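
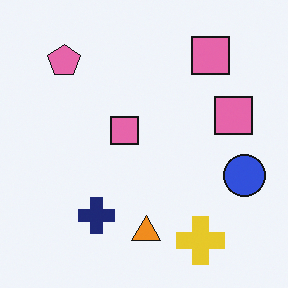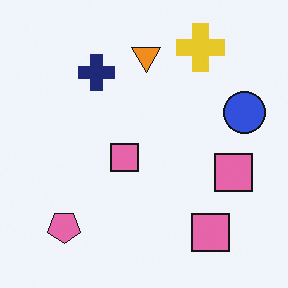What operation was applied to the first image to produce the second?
This is the original image flipped vertically (top ↔ bottom).

The yellow cross is in the bottom-right of the first image and the top-right of the second — shapes on opposite sides of the horizontal midline have swapped in a mirror flip.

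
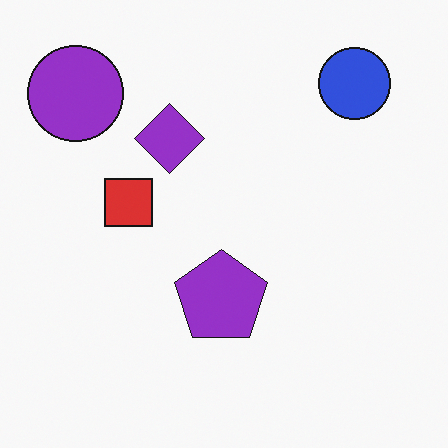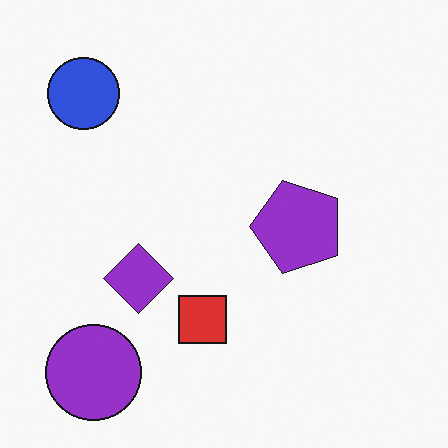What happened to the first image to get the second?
The second image is the first rotated 90° counter-clockwise.

The purple circle sits in the top-left of the first image and the bottom-left of the second — consistent with a whole-image 90° counter-clockwise rotation.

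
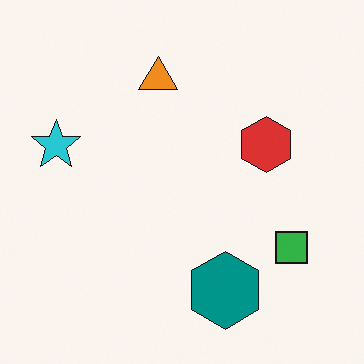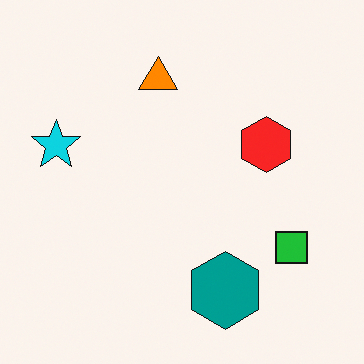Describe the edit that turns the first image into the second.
It was slightly oversaturated.

All colors are more vivid — a global saturation change.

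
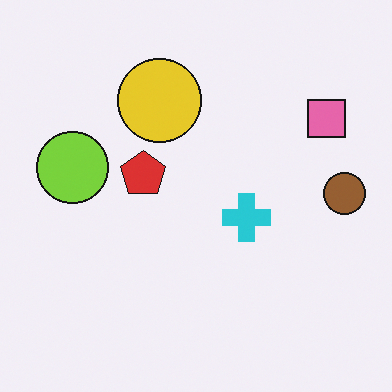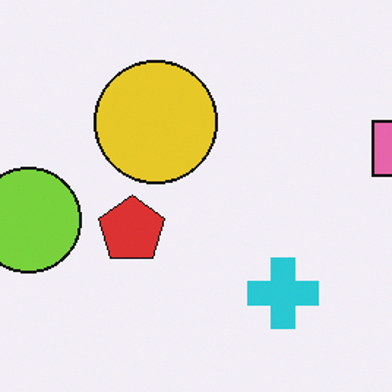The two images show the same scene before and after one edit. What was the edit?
The transformation is: cropped to a modestly smaller region and rescaled.

The visible shapes are larger and the field of view is narrower; shapes near the original edges may be partly or wholly outside the frame — a crop-and-rescale.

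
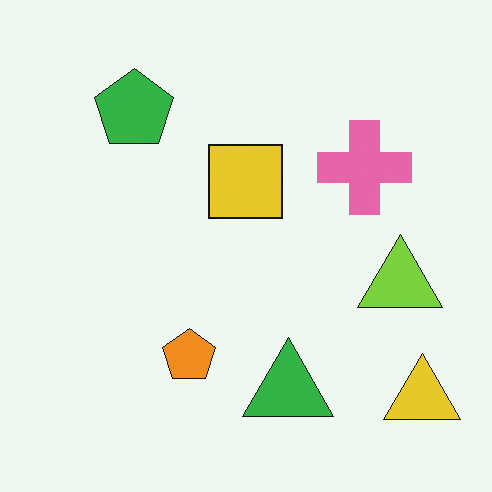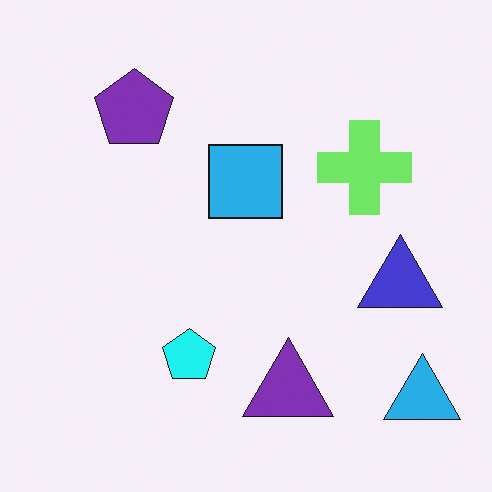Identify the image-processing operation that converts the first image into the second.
The image was hue-shifted noticeably.

Every shape's color has rotated by the same amount around the hue wheel — a uniform hue shift.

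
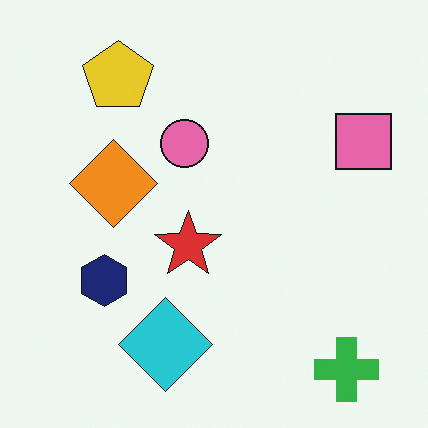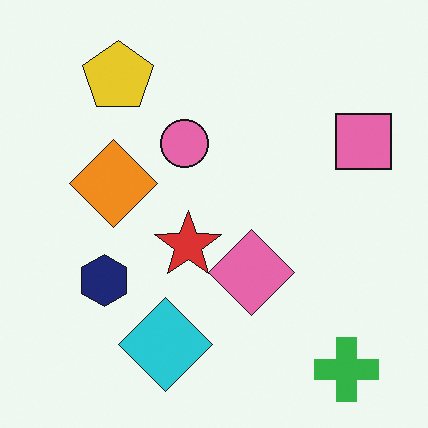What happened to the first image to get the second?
The second image is the first overlaid with an additional pink diamond.

A pink diamond appears in the second image that is absent from the first.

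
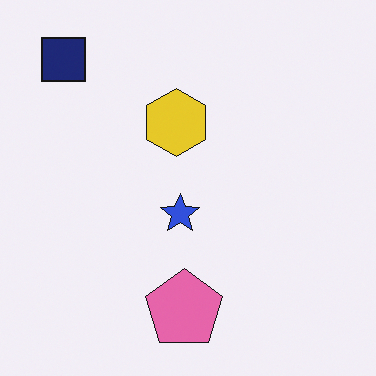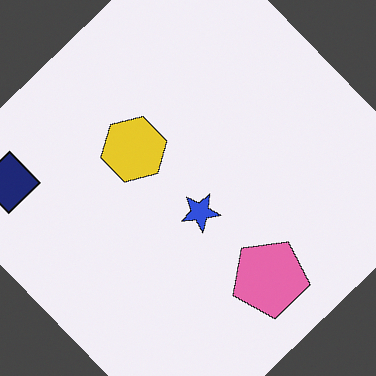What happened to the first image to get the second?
The transformation is: rotated counter-clockwise by a large amount — several tens of degrees.

Every shape is tilted by the same angle and the image corners show triangular fill wedges — a whole-image rotation by a non-right angle.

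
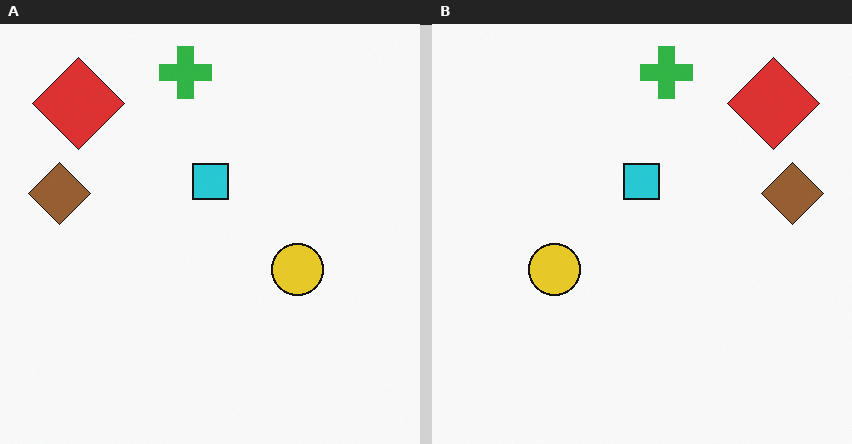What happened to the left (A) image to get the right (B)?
Flipped horizontally (left ↔ right).

The brown diamond is in the left of the left (A) image and the right of the right (B) — shapes on opposite sides of the vertical midline have swapped in a mirror flip.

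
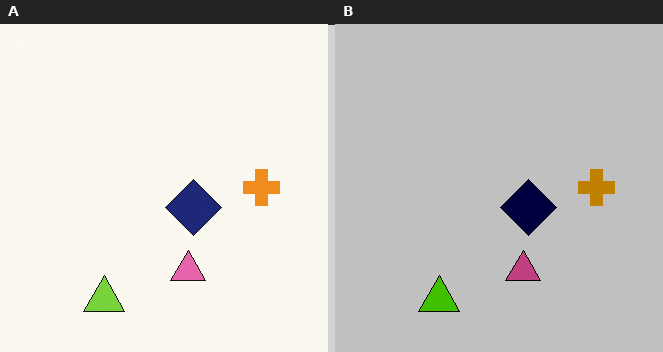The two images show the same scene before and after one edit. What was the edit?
Heavily posterized to just a handful of flat colors.

Each flat color has snapped to a coarser quantized level — most visibly, the near-white background has dropped to a flat grey.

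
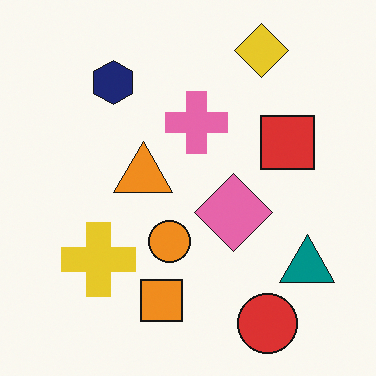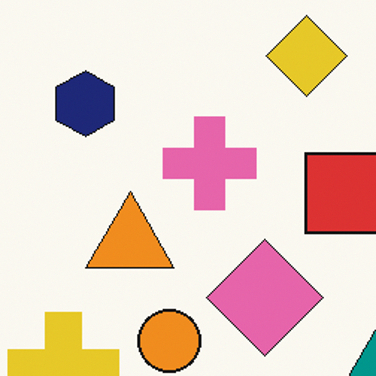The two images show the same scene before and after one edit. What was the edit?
The second image is the first cropped slightly and scaled back up.

The visible shapes are larger and the field of view is narrower; shapes near the original edges may be partly or wholly outside the frame — a crop-and-rescale.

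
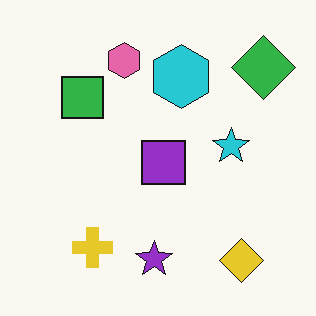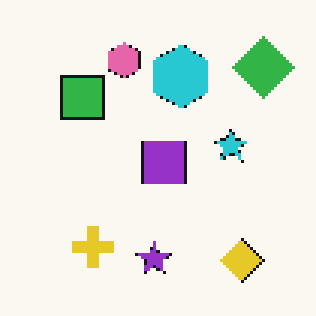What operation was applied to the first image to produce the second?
It was mildly pixelated.

Shapes are reduced to large square blocks; fine edges and outlines are lost — a downscale-then-upscale (mosaic) effect.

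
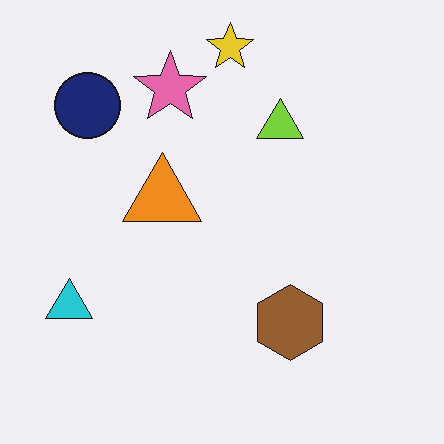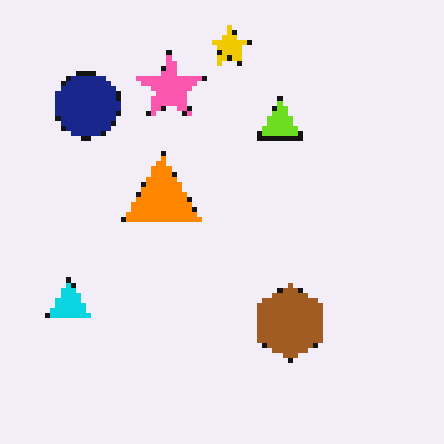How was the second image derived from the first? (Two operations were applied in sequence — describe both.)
The second image is the first slightly oversaturated, then mildly pixelated.

All colors are more vivid — a global saturation change. Shapes are reduced to large square blocks; fine edges and outlines are lost — a downscale-then-upscale (mosaic) effect.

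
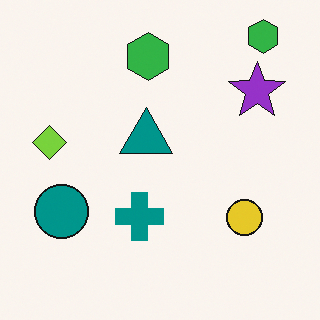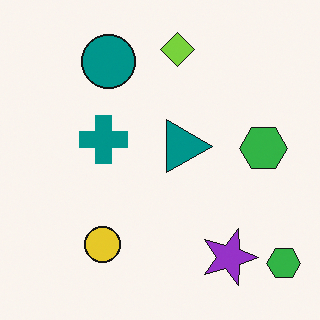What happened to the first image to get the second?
This is the original image rotated 90° clockwise.

The purple star sits in the top-right of the first image and the bottom-right of the second — consistent with a whole-image 90° clockwise rotation.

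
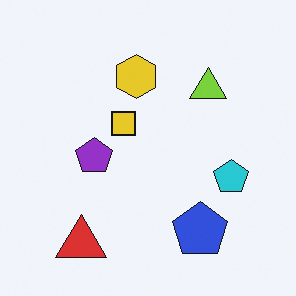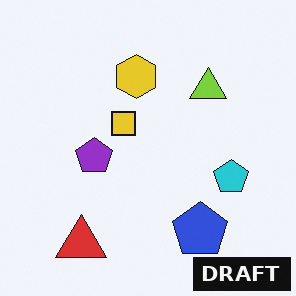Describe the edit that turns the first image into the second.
The transformation is: watermarked with the text "DRAFT" in the lower-right corner.

A dark label reading "DRAFT" appears in the lower-right corner.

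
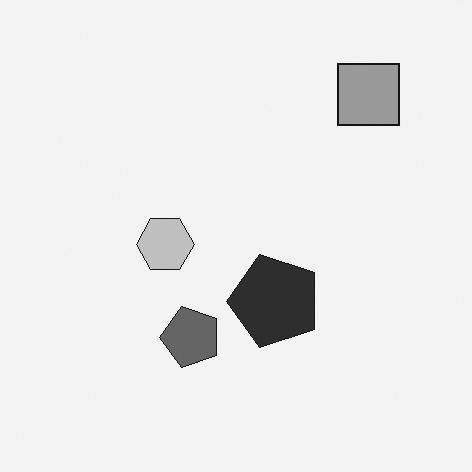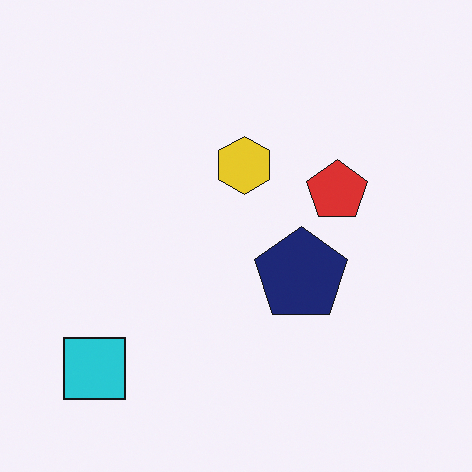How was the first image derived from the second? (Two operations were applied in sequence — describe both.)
The image was converted to grayscale, then transposed (reflected across the top-left ↔ bottom-right diagonal).

All color is removed — every shape is now a shade of grey. Shapes have swapped their row and column positions — what was in the top-right is now in the bottom-left — a diagonal reflection.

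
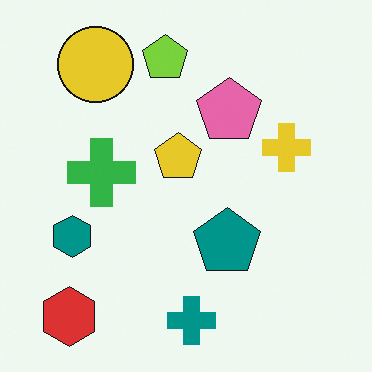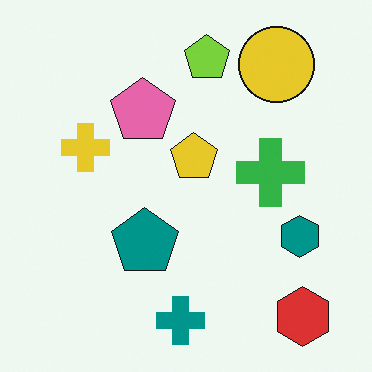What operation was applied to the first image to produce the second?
The transformation is: flipped horizontally (left ↔ right).

The red hexagon is in the bottom-left of the first image and the bottom-right of the second — shapes on opposite sides of the vertical midline have swapped in a mirror flip.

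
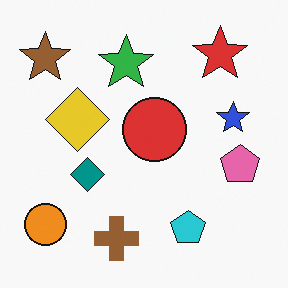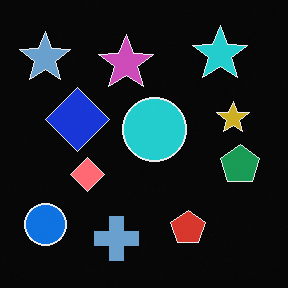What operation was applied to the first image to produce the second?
This is the original image color-inverted (negative).

The light background has become dark and every shape's color is its complement — a photographic negative.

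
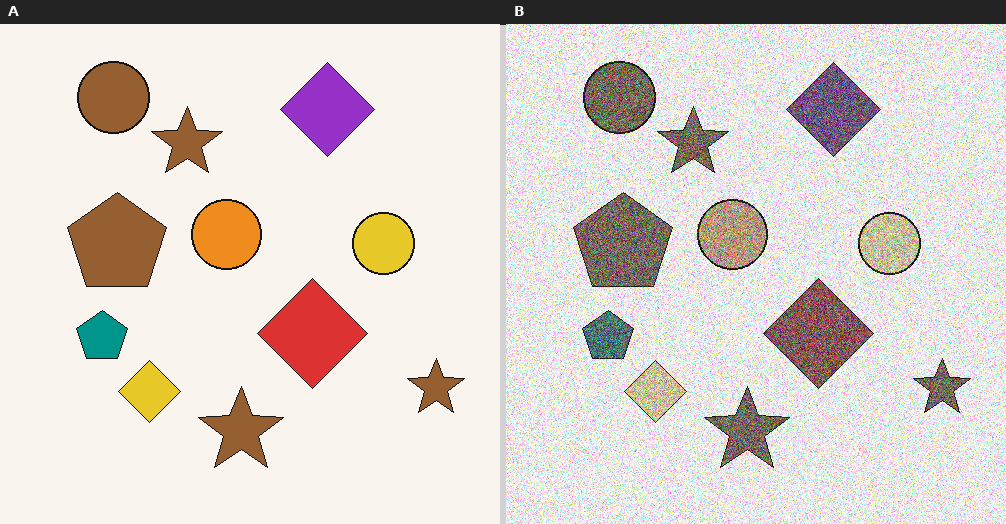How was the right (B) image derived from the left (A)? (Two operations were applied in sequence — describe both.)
The right (B) image is the left (A) heavily desaturated, then degraded with a thick layer of grain.

All colors are more muted and greyish — a global saturation change. Random speckle covers the whole image, including the flat background.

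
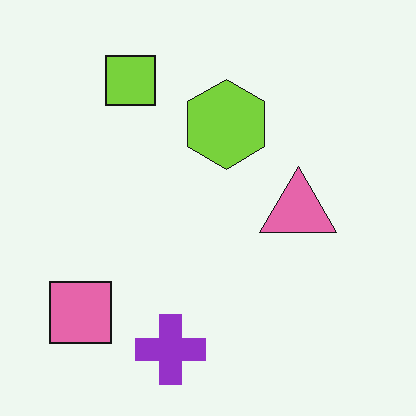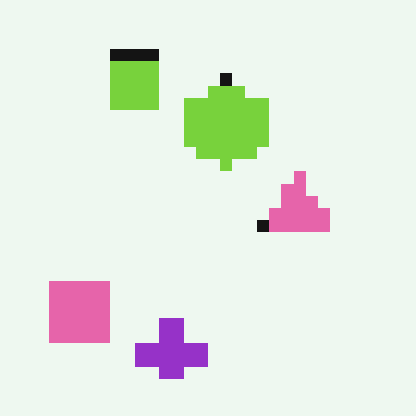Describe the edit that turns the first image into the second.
This is the original image heavily pixelated into large blocks.

Shapes are reduced to large square blocks; fine edges and outlines are lost — a downscale-then-upscale (mosaic) effect.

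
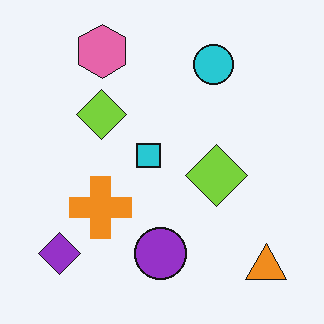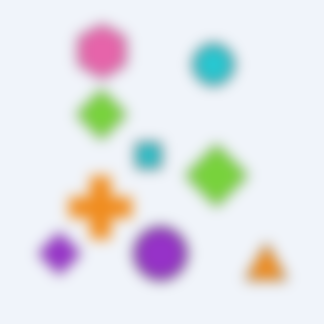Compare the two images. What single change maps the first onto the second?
The transformation is: heavily blurred.

Shape edges and outlines are uniformly softened across the whole image.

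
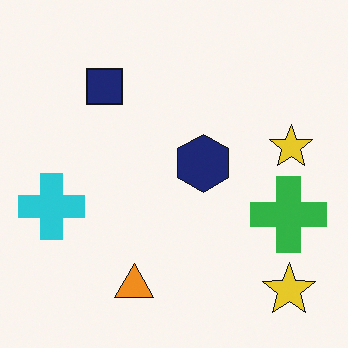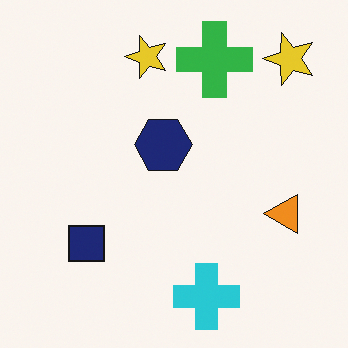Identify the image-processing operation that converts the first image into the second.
The second image is the first rotated 90° counter-clockwise.

The cyan cross sits in the left of the first image and the bottom of the second — consistent with a whole-image 90° counter-clockwise rotation.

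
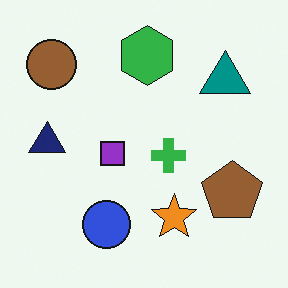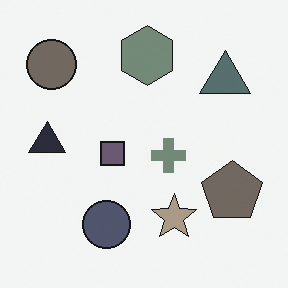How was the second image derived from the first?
It was heavily desaturated.

All colors are more muted and greyish — a global saturation change.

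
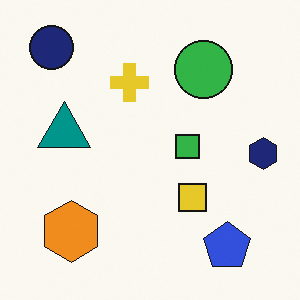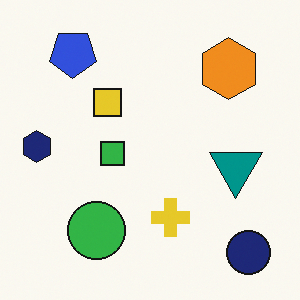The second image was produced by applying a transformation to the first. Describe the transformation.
The second image is the first rotated 180°.

The navy circle sits in the top-left of the first image and the bottom-right of the second — consistent with a whole-image 180° rotation.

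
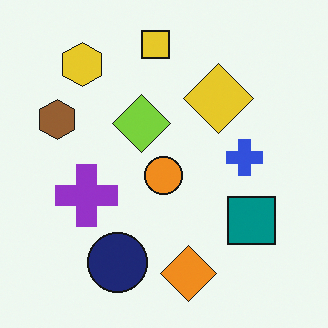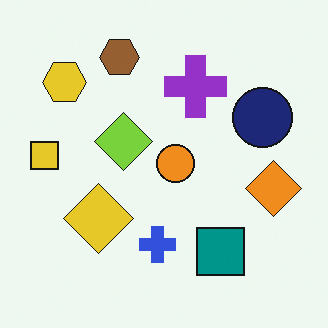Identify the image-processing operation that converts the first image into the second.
The transformation is: transposed (reflected across the top-left ↔ bottom-right diagonal).

Shapes have swapped their row and column positions — what was in the top-right is now in the bottom-left — a diagonal reflection.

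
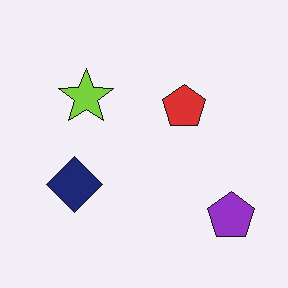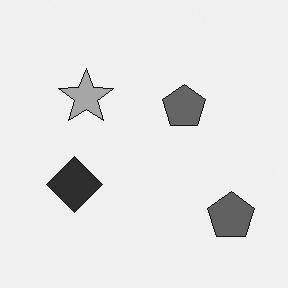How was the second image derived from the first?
The image was converted to grayscale.

All color is removed — every shape is now a shade of grey.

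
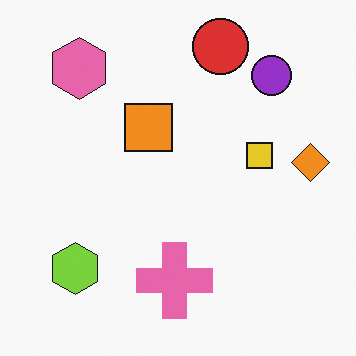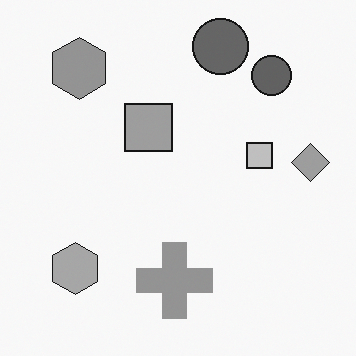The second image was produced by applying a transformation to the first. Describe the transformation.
The second image is the first converted to grayscale.

All color is removed — every shape is now a shade of grey.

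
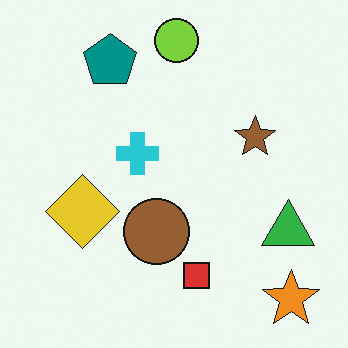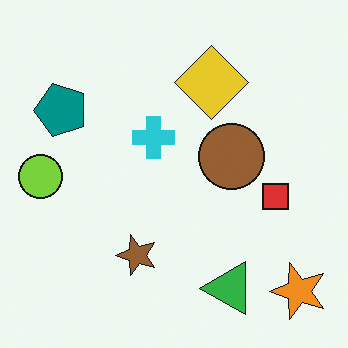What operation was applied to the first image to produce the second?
The transformation is: transposed (reflected across the top-left ↔ bottom-right diagonal).

Shapes have swapped their row and column positions — what was in the top-right is now in the bottom-left — a diagonal reflection.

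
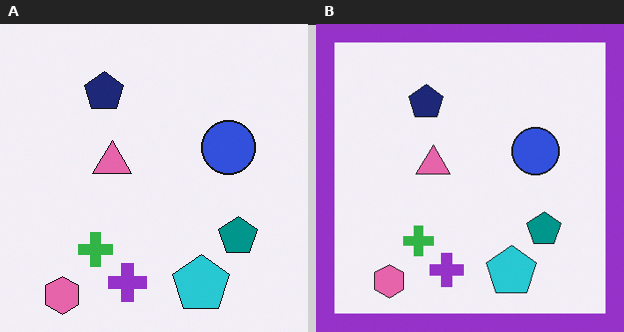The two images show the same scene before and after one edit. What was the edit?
It was framed with a purple border.

A solid purple frame runs around the edge of the right (B) image, with the content slightly shrunk inside it.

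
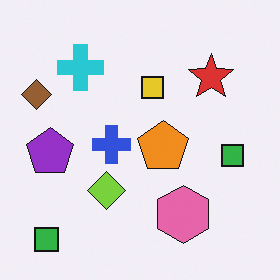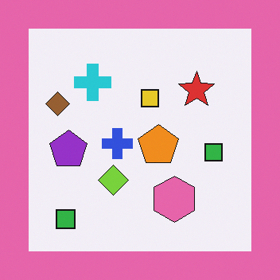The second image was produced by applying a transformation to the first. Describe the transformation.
Framed with a pink border.

A solid pink frame runs around the edge of the second image, with the content slightly shrunk inside it.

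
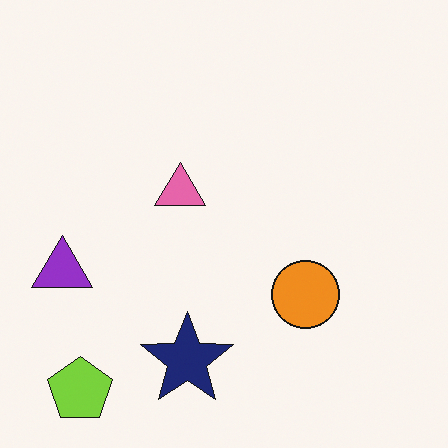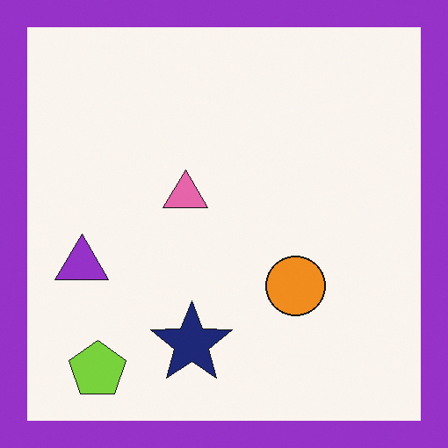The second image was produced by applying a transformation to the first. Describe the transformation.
The image was framed with a purple border.

A solid purple frame runs around the edge of the second image, with the content slightly shrunk inside it.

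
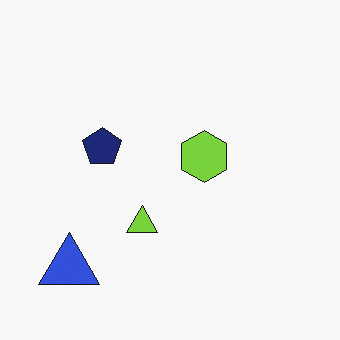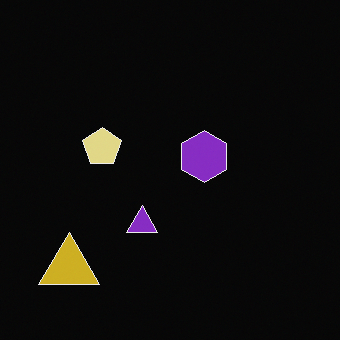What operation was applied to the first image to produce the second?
The image was color-inverted (negative).

The light background has become dark and every shape's color is its complement — a photographic negative.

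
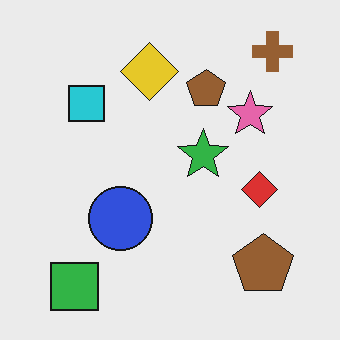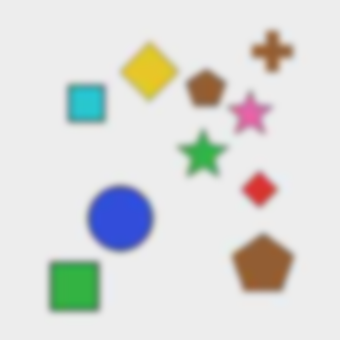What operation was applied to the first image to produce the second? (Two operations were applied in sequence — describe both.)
The transformation is: degraded with heavy JPEG compression, then moderately blurred.

Blocky 8×8 compression artifacts appear around shape edges and the flat background shows ringing — characteristic JPEG degradation. Shape edges and outlines are uniformly softened across the whole image.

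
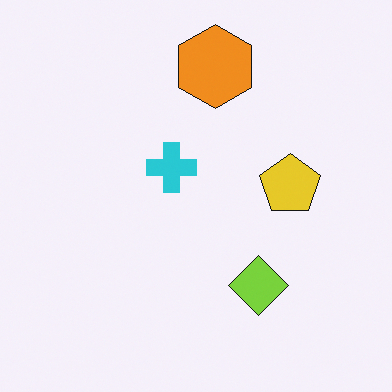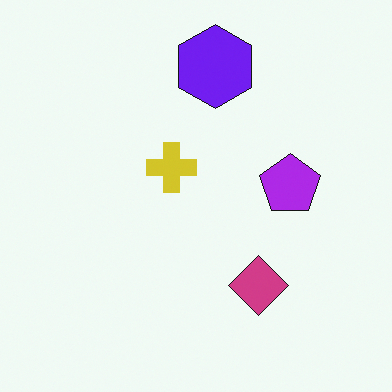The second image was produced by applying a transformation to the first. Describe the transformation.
The second image is the first hue-shifted through roughly half the color wheel.

Every shape's color has rotated by the same amount around the hue wheel — a uniform hue shift.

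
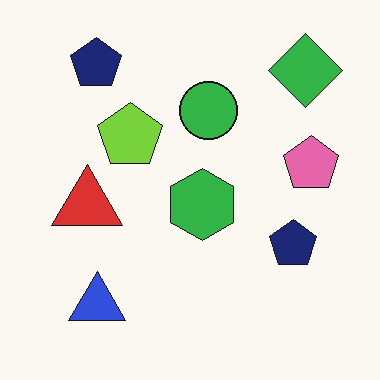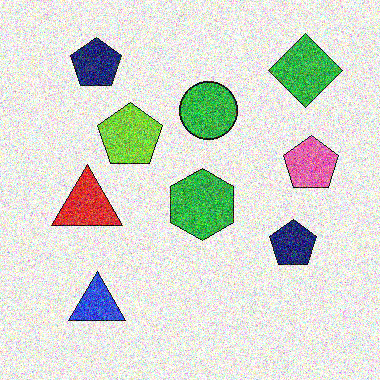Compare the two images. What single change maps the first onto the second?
The transformation is: degraded with strong gaussian noise.

Random speckle covers the whole image, including the flat background.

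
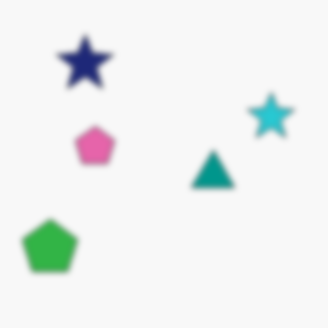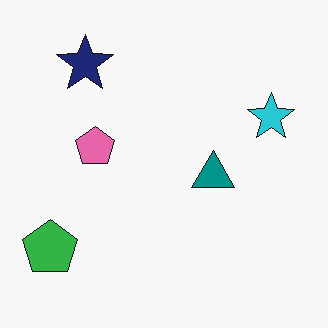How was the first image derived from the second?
Moderately blurred.

Shape edges and outlines are uniformly softened across the whole image.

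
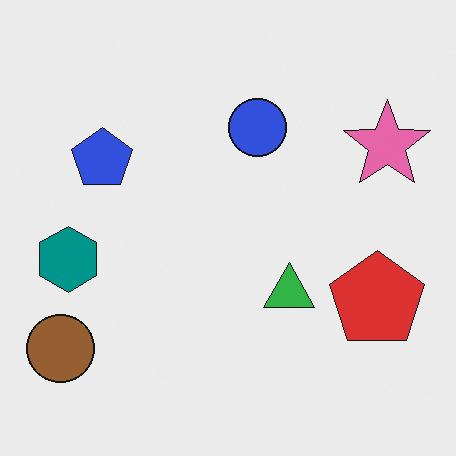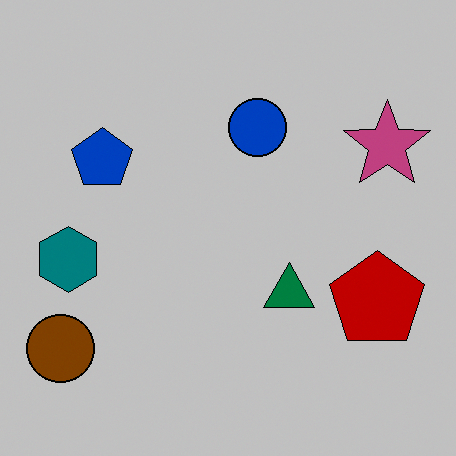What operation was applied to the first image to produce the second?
The second image is the first heavily posterized to just a handful of flat colors.

Each flat color has snapped to a coarser quantized level — most visibly, the near-white background has dropped to a flat grey.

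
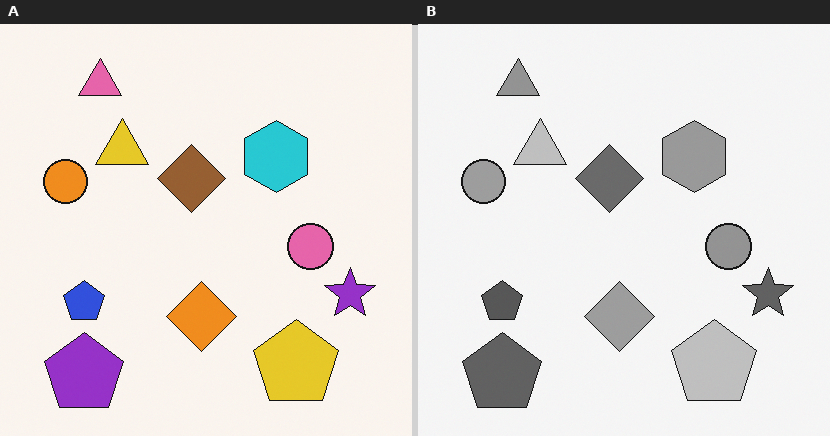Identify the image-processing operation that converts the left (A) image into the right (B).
The image was converted to grayscale.

All color is removed — every shape is now a shade of grey.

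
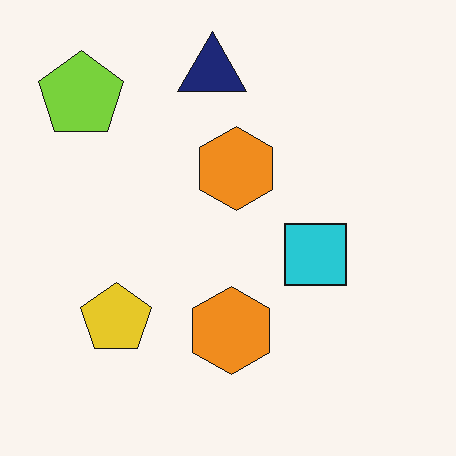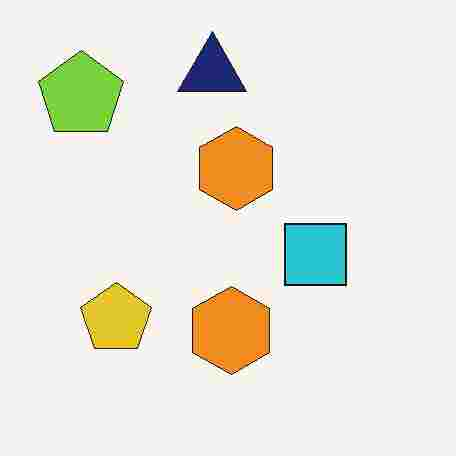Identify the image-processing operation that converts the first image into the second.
This is the original image heavily JPEG-compressed with obvious blocking artifacts.

Blocky 8×8 compression artifacts appear around shape edges and the flat background shows ringing — characteristic JPEG degradation.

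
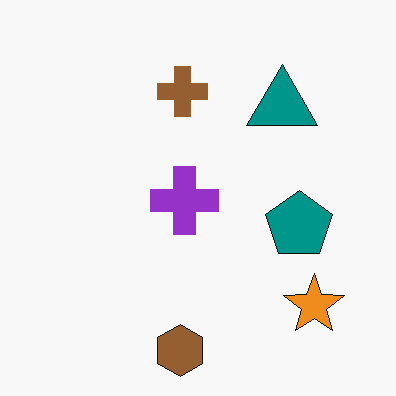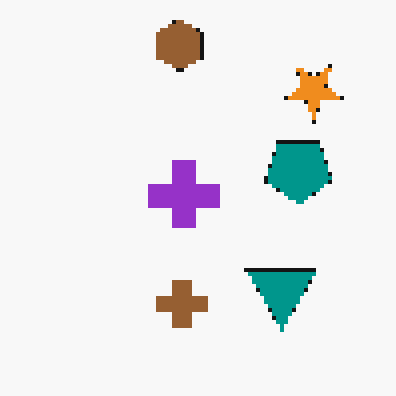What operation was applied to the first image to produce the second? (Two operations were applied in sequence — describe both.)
It was flipped vertically (top ↔ bottom), then lightly pixelated (a mild mosaic effect).

The brown hexagon is in the bottom of the first image and the top of the second — shapes on opposite sides of the horizontal midline have swapped in a mirror flip. Shapes are reduced to large square blocks; fine edges and outlines are lost — a downscale-then-upscale (mosaic) effect.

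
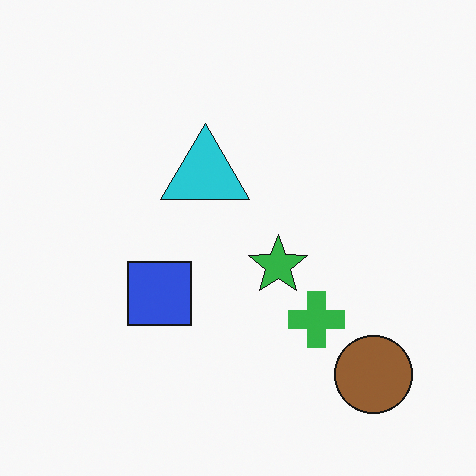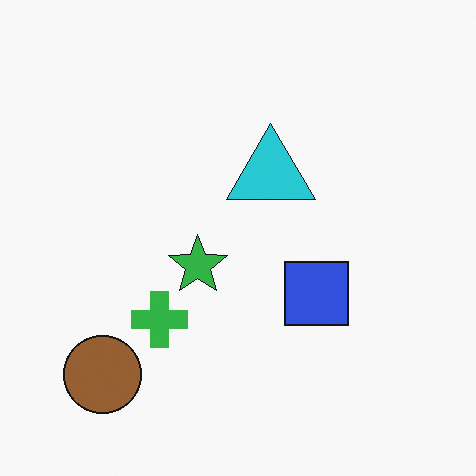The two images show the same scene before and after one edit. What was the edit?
It was flipped horizontally (left ↔ right).

The brown circle is in the bottom-right of the first image and the bottom-left of the second — shapes on opposite sides of the vertical midline have swapped in a mirror flip.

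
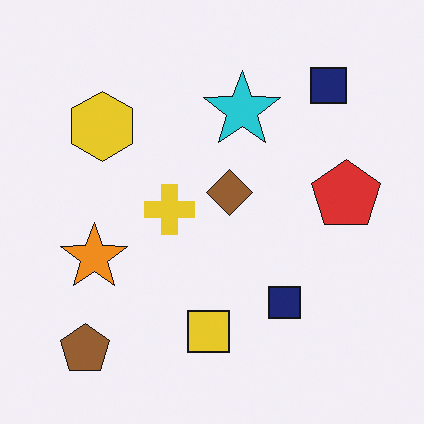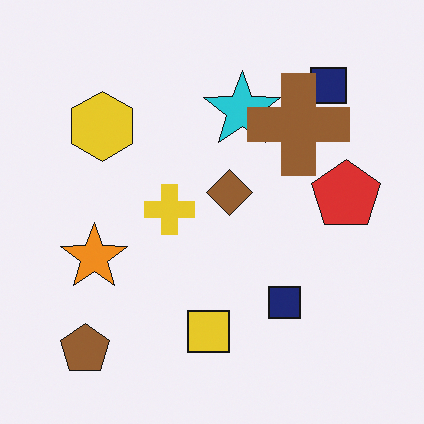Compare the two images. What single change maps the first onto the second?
Overlaid with an additional brown cross.

A brown cross appears in the second image that is absent from the first.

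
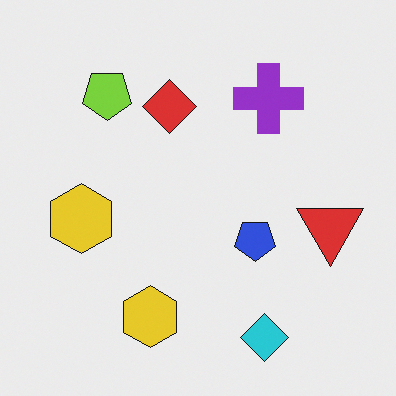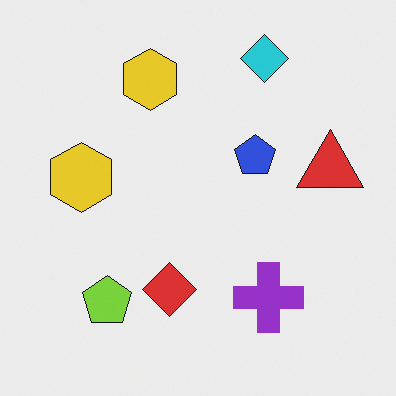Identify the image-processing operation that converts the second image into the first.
The transformation is: flipped vertically (top ↔ bottom).

The cyan diamond is in the top of the second image and the bottom of the first — shapes on opposite sides of the horizontal midline have swapped in a mirror flip.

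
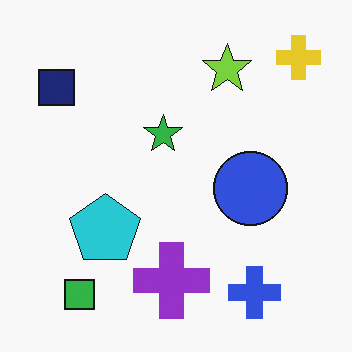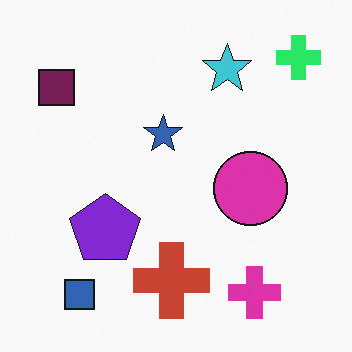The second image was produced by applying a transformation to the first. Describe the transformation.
This is the original image hue-shifted through roughly a third of the color wheel.

Every shape's color has rotated by the same amount around the hue wheel — a uniform hue shift.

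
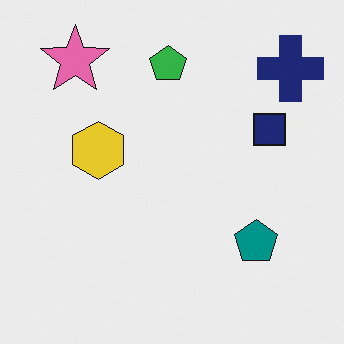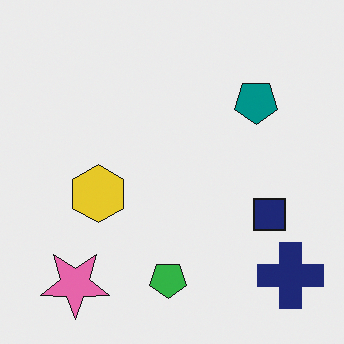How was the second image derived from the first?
The image was flipped vertically (top ↔ bottom).

The pink star is in the top-left of the first image and the bottom-left of the second — shapes on opposite sides of the horizontal midline have swapped in a mirror flip.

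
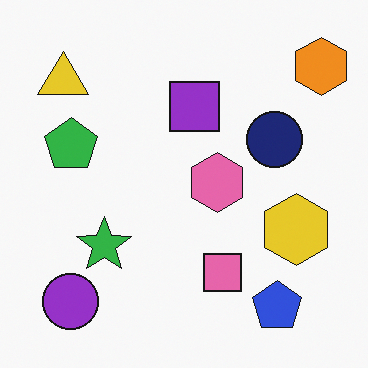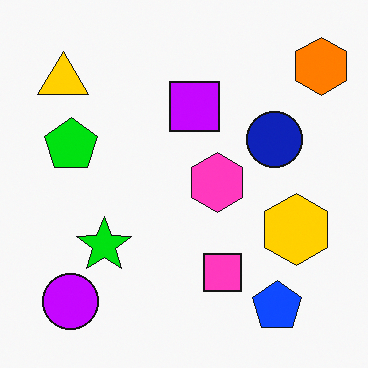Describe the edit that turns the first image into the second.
It was heavily oversaturated.

All colors are more vivid — a global saturation change.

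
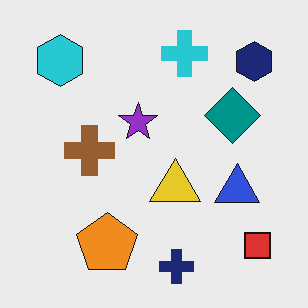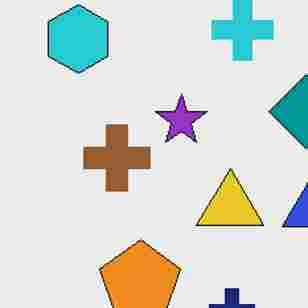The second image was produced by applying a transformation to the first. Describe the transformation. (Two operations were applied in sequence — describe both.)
The second image is the first cropped to a modestly smaller region and rescaled, then degraded with heavy JPEG compression.

The visible shapes are larger and the field of view is narrower; shapes near the original edges may be partly or wholly outside the frame — a crop-and-rescale. Blocky 8×8 compression artifacts appear around shape edges and the flat background shows ringing — characteristic JPEG degradation.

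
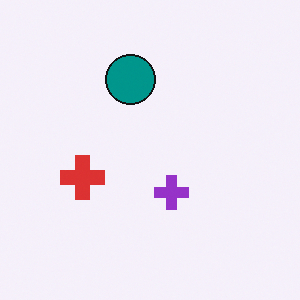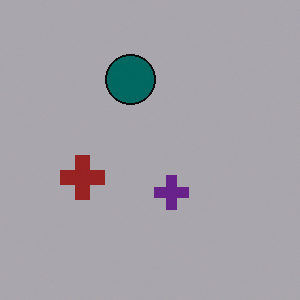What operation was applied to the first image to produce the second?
The second image is the first noticeably darkened.

Every pixel — background and shapes alike — is uniformly darkened.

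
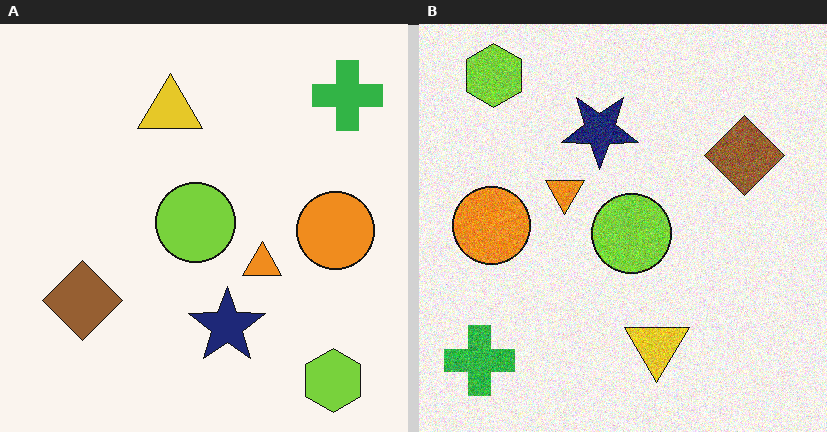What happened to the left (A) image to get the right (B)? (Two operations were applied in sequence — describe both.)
Rotated 180°, then degraded with moderate additive noise.

The lime hexagon sits in the bottom-right of the left (A) image and the top-left of the right (B) — consistent with a whole-image 180° rotation. Random speckle covers the whole image, including the flat background.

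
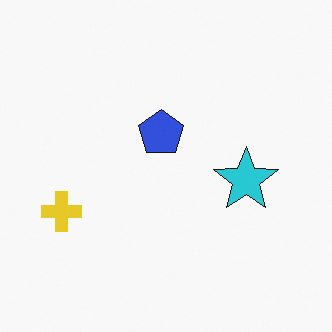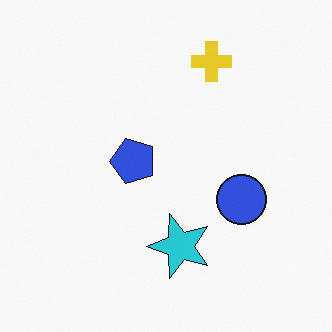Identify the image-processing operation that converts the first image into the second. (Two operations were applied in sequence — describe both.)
The image was transposed (reflected across the top-left ↔ bottom-right diagonal), then overlaid with an additional blue circle.

Shapes have swapped their row and column positions — what was in the top-right is now in the bottom-left — a diagonal reflection. A blue circle appears in the second image that is absent from the first.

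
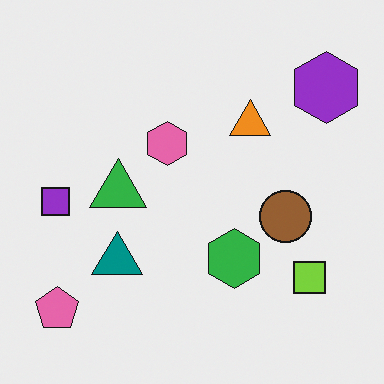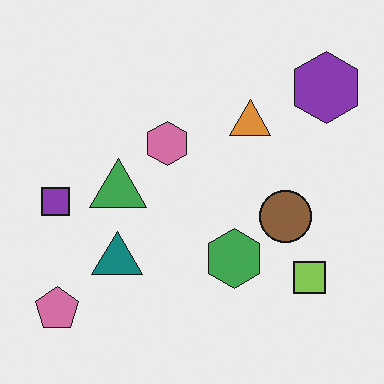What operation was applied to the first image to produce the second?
The image was slightly desaturated.

All colors are more muted and greyish — a global saturation change.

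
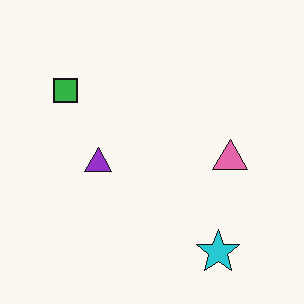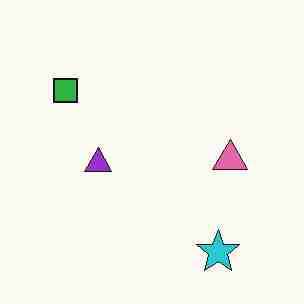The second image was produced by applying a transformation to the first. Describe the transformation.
This is the original image degraded with heavy JPEG compression.

Blocky 8×8 compression artifacts appear around shape edges and the flat background shows ringing — characteristic JPEG degradation.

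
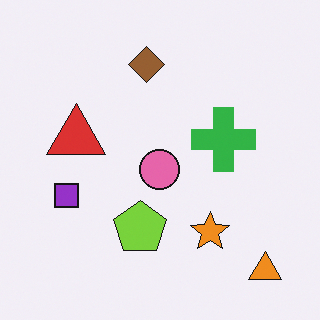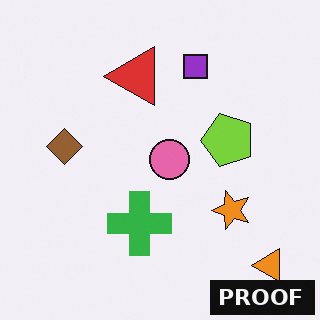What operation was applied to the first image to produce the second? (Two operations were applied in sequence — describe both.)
The image was transposed (reflected across the top-left ↔ bottom-right diagonal), then watermarked with the text "PROOF" in the lower-right corner.

Shapes have swapped their row and column positions — what was in the top-right is now in the bottom-left — a diagonal reflection. A dark label reading "PROOF" appears in the lower-right corner.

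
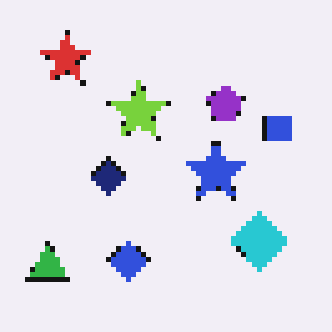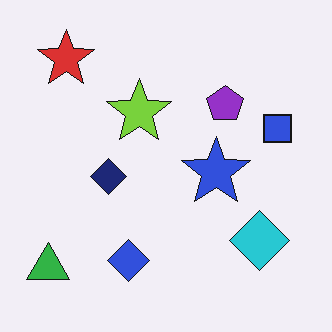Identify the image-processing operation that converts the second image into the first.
The first image is the second mildly pixelated.

Shapes are reduced to large square blocks; fine edges and outlines are lost — a downscale-then-upscale (mosaic) effect.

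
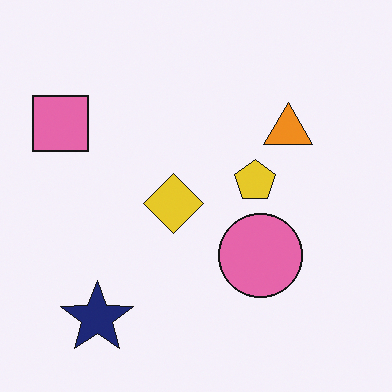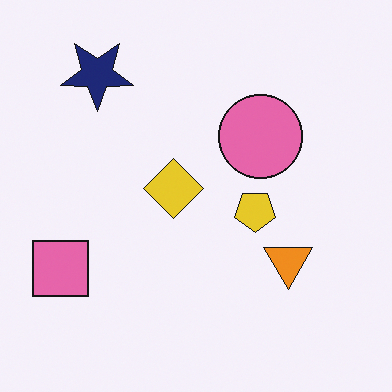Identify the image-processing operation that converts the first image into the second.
Flipped vertically (top ↔ bottom).

The navy star is in the bottom-left of the first image and the top-left of the second — shapes on opposite sides of the horizontal midline have swapped in a mirror flip.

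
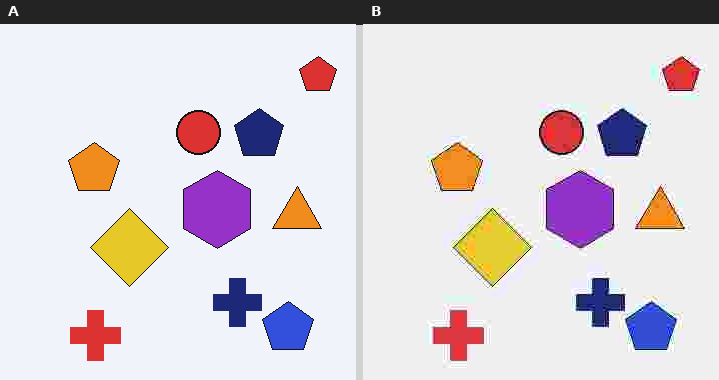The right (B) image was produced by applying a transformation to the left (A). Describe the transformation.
This is the original image heavily JPEG-compressed with obvious blocking artifacts.

Blocky 8×8 compression artifacts appear around shape edges and the flat background shows ringing — characteristic JPEG degradation.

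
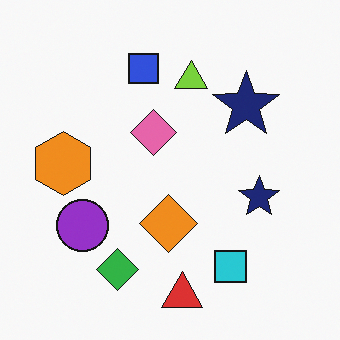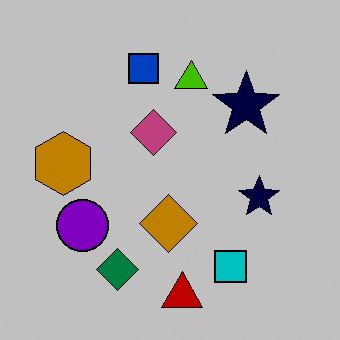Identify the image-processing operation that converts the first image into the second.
The image was aggressively posterized.

Each flat color has snapped to a coarser quantized level — most visibly, the near-white background has dropped to a flat grey.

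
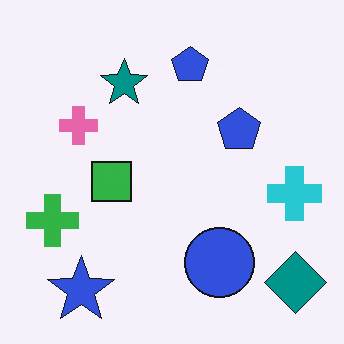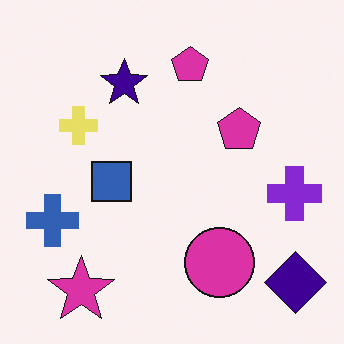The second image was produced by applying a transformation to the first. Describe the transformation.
The second image is the first hue-shifted through roughly a third of the color wheel.

Every shape's color has rotated by the same amount around the hue wheel — a uniform hue shift.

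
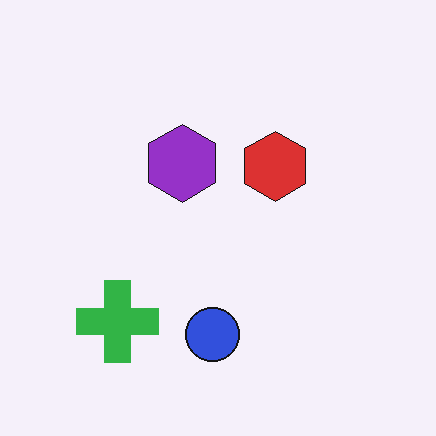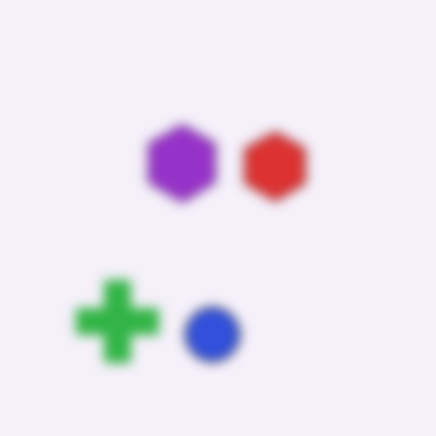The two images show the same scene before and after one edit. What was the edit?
The second image is the first heavily blurred.

Shape edges and outlines are uniformly softened across the whole image.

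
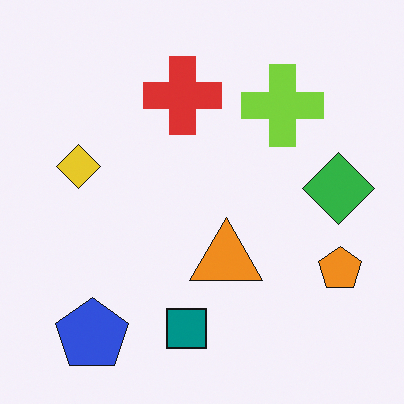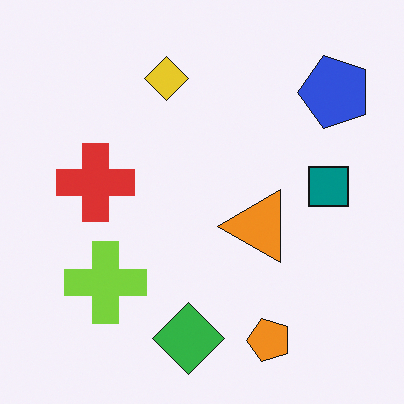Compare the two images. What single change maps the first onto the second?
The image was transposed (reflected across the top-left ↔ bottom-right diagonal).

Shapes have swapped their row and column positions — what was in the top-right is now in the bottom-left — a diagonal reflection.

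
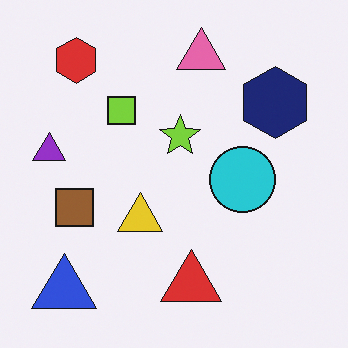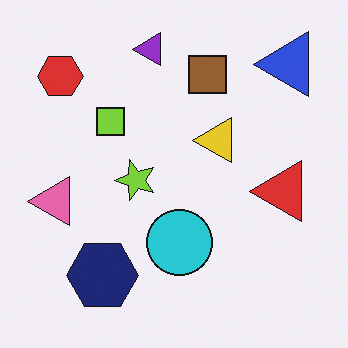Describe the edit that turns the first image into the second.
It was transposed (reflected across the top-left ↔ bottom-right diagonal).

Shapes have swapped their row and column positions — what was in the top-right is now in the bottom-left — a diagonal reflection.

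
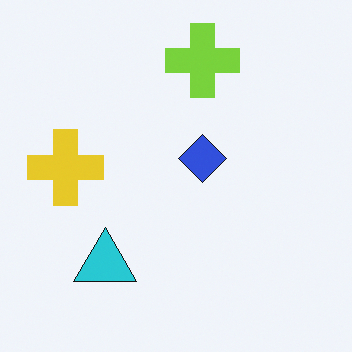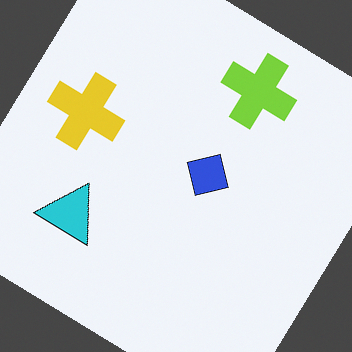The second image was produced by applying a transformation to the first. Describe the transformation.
The transformation is: rotated clockwise by a large amount — several tens of degrees.

Every shape is tilted by the same angle and the image corners show triangular fill wedges — a whole-image rotation by a non-right angle.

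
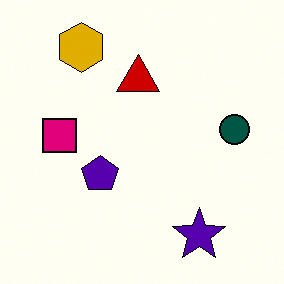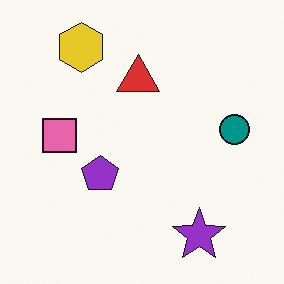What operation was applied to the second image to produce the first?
The image was boosted in contrast.

Tones are pushed away from mid-grey across the whole image — a global contrast change.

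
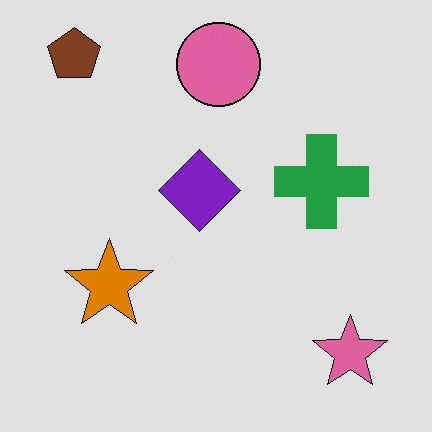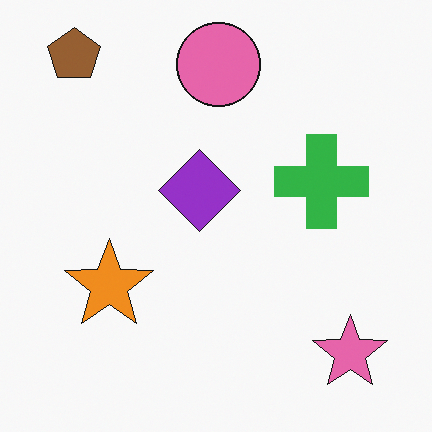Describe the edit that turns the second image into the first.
Posterized to a reduced palette.

Each flat color has snapped to a coarser quantized level — most visibly, the near-white background has dropped to a flat grey.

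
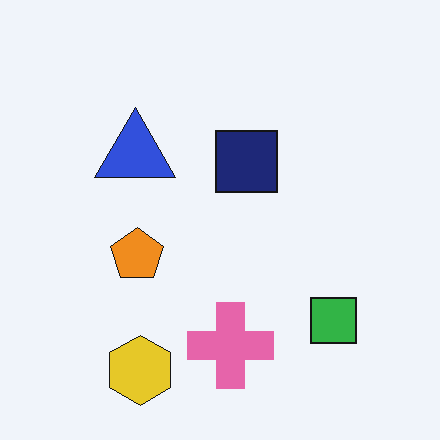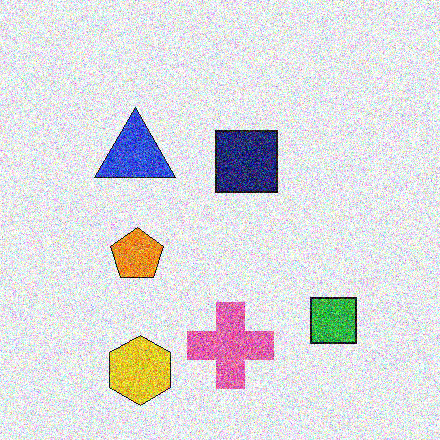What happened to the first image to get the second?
Degraded with strong gaussian noise.

Random speckle covers the whole image, including the flat background.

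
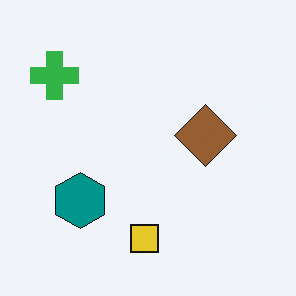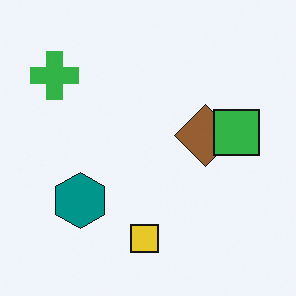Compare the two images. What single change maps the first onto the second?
The second image is the first overlaid with an additional green square.

A green square appears in the second image that is absent from the first.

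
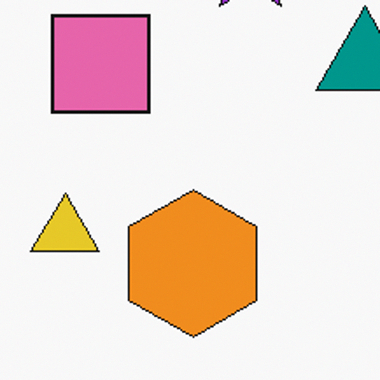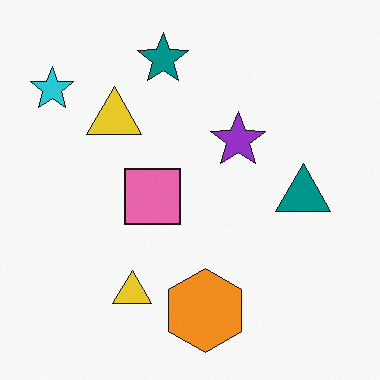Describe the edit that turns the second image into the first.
It was cropped to a noticeably smaller region and rescaled.

The visible shapes are larger and the field of view is narrower; shapes near the original edges may be partly or wholly outside the frame — a crop-and-rescale.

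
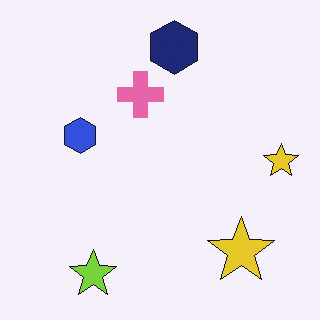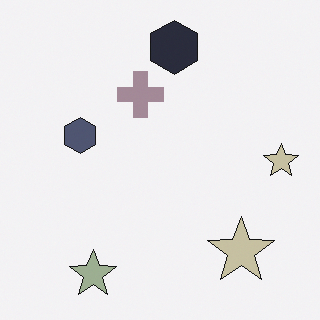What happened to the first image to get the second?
It was made much more muted (saturation change).

All colors are more muted and greyish — a global saturation change.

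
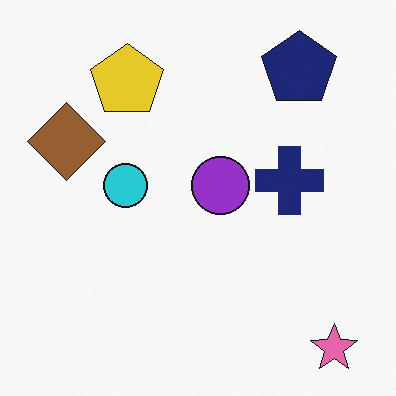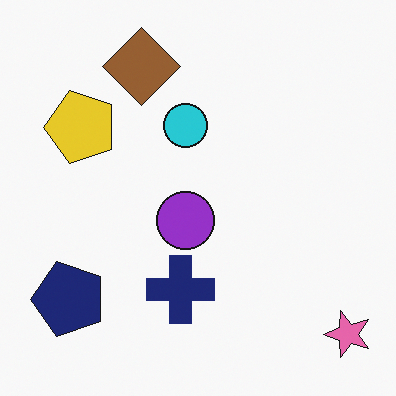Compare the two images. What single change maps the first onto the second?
Transposed (reflected across the top-left ↔ bottom-right diagonal).

Shapes have swapped their row and column positions — what was in the top-right is now in the bottom-left — a diagonal reflection.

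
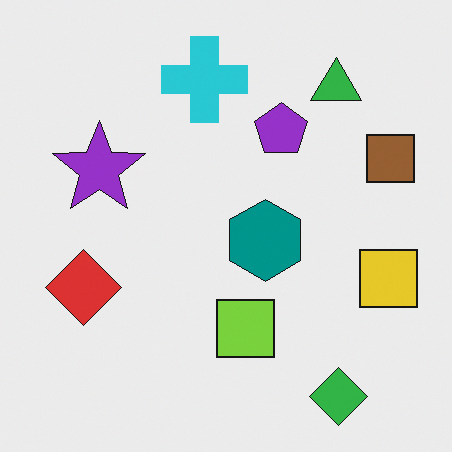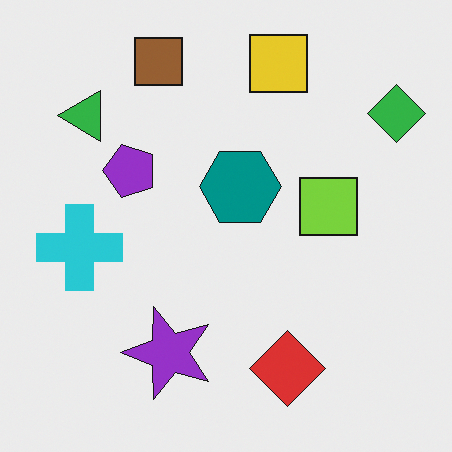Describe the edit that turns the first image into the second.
The second image is the first rotated 90° counter-clockwise.

The green diamond sits in the bottom-right of the first image and the top-right of the second — consistent with a whole-image 90° counter-clockwise rotation.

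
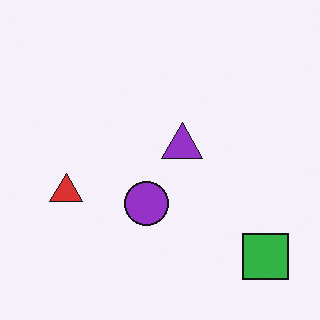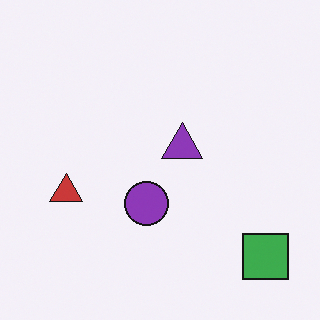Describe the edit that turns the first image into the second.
This is the original image slightly desaturated.

All colors are more muted and greyish — a global saturation change.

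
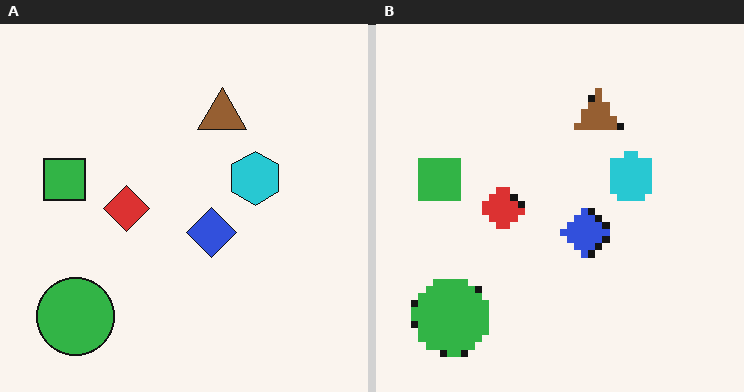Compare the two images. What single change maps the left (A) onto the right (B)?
The right (B) image is the left (A) moderately pixelated.

Shapes are reduced to large square blocks; fine edges and outlines are lost — a downscale-then-upscale (mosaic) effect.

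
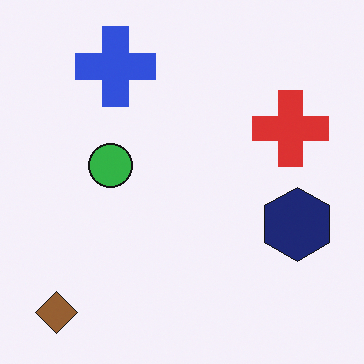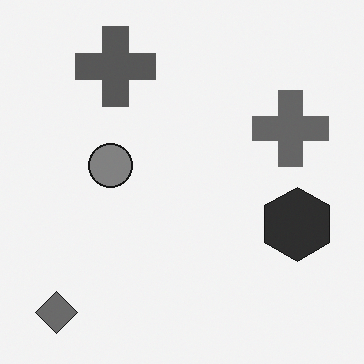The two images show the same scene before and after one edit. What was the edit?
The image was converted to grayscale.

All color is removed — every shape is now a shade of grey.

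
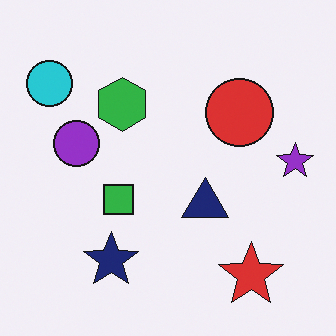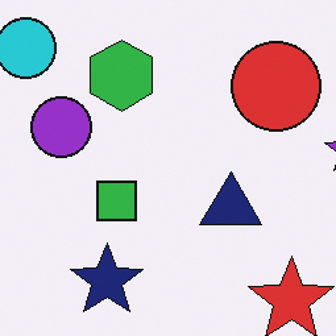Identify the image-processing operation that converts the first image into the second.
Cropped slightly and scaled back up.

The visible shapes are larger and the field of view is narrower; shapes near the original edges may be partly or wholly outside the frame — a crop-and-rescale.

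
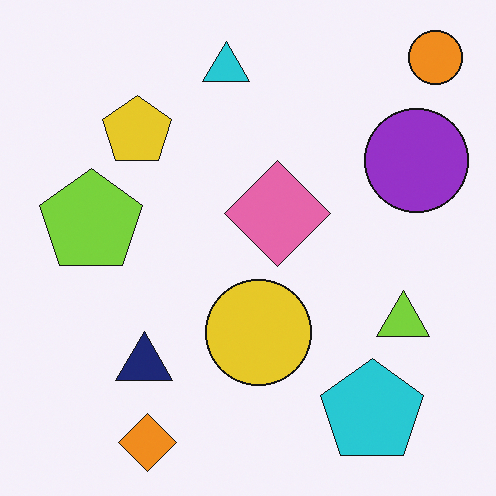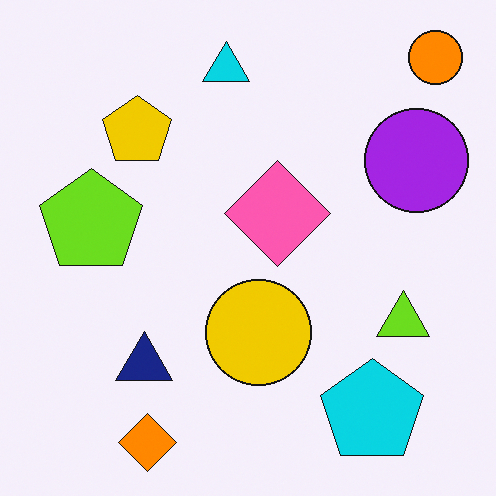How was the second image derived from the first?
The second image is the first slightly oversaturated.

All colors are more vivid — a global saturation change.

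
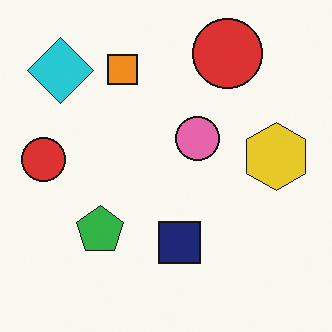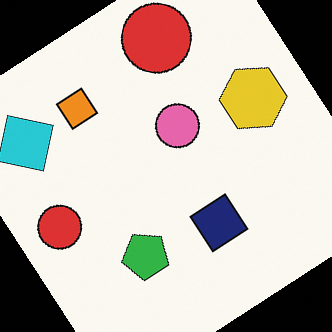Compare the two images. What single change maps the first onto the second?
The second image is the first rotated counter-clockwise by a large amount — several tens of degrees.

Every shape is tilted by the same angle and the image corners show triangular fill wedges — a whole-image rotation by a non-right angle.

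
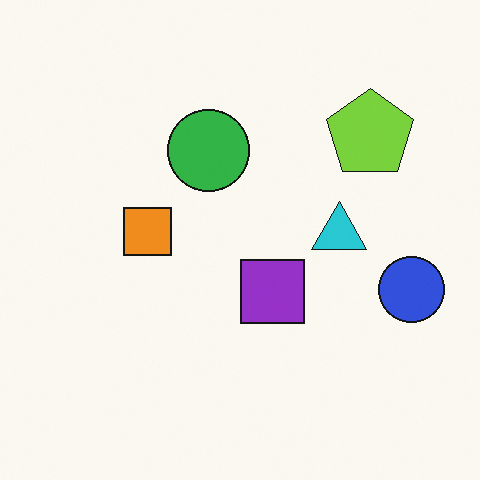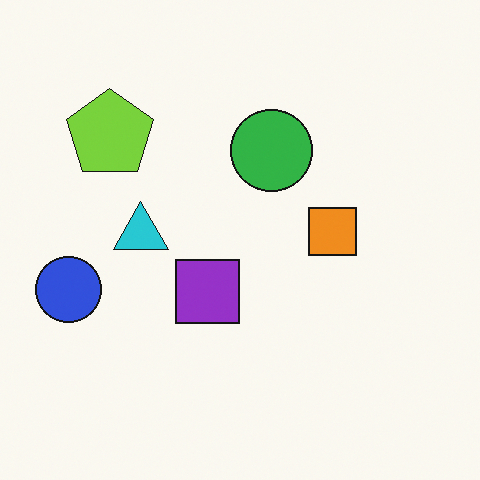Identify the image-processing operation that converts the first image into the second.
The transformation is: flipped horizontally (left ↔ right).

The blue circle is in the right of the first image and the left of the second — shapes on opposite sides of the vertical midline have swapped in a mirror flip.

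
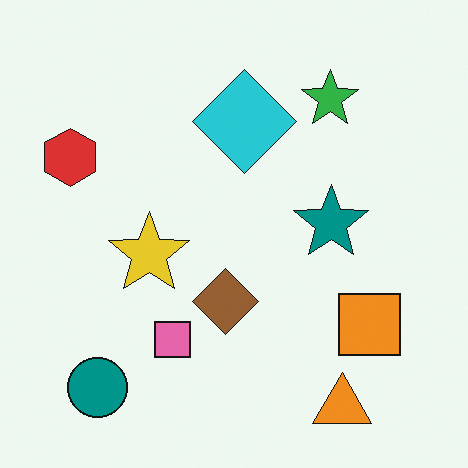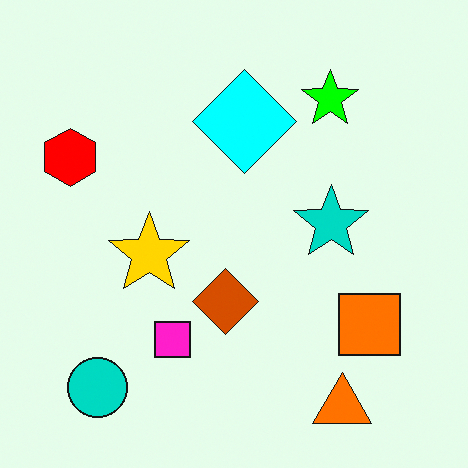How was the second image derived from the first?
The second image is the first heavily oversaturated.

All colors are more vivid — a global saturation change.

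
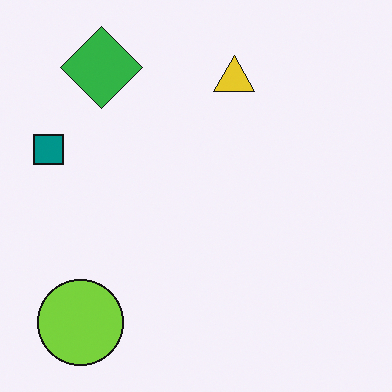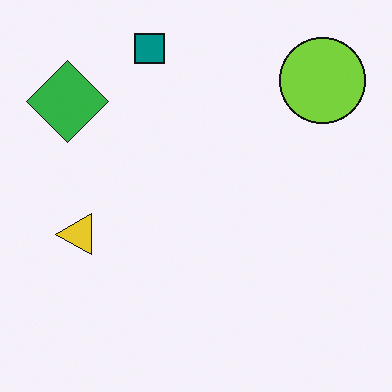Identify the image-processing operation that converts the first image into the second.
Transposed (reflected across the top-left ↔ bottom-right diagonal).

Shapes have swapped their row and column positions — what was in the top-right is now in the bottom-left — a diagonal reflection.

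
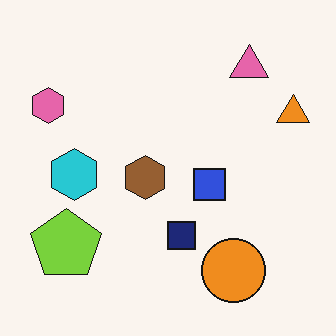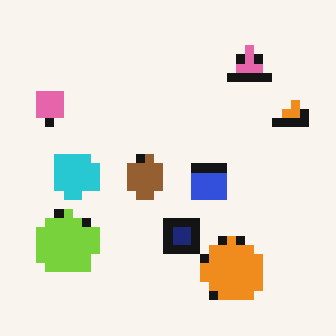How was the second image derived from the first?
The second image is the first coarsely pixelated.

Shapes are reduced to large square blocks; fine edges and outlines are lost — a downscale-then-upscale (mosaic) effect.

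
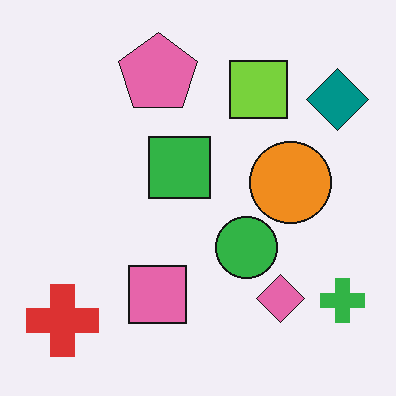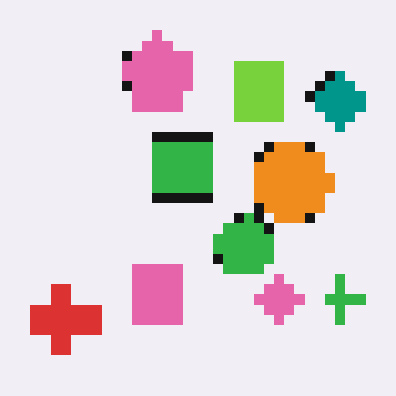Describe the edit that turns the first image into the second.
The transformation is: coarsely pixelated.

Shapes are reduced to large square blocks; fine edges and outlines are lost — a downscale-then-upscale (mosaic) effect.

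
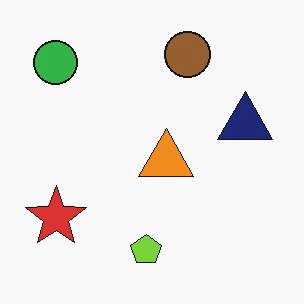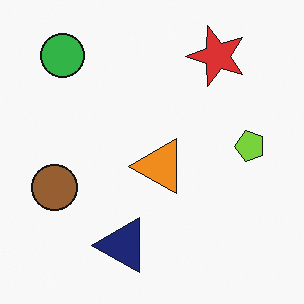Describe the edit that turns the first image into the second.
The image was transposed (reflected across the top-left ↔ bottom-right diagonal).

Shapes have swapped their row and column positions — what was in the top-right is now in the bottom-left — a diagonal reflection.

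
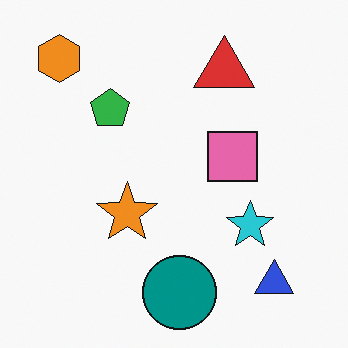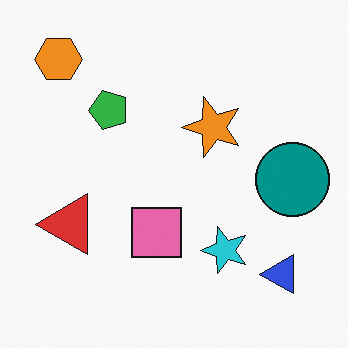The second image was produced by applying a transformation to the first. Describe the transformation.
The transformation is: transposed (reflected across the top-left ↔ bottom-right diagonal).

Shapes have swapped their row and column positions — what was in the top-right is now in the bottom-left — a diagonal reflection.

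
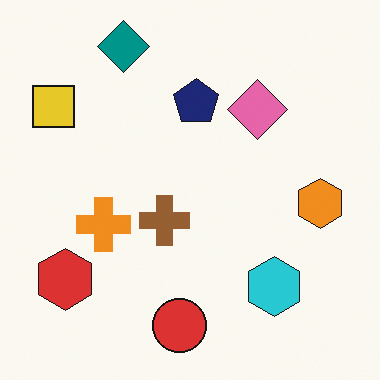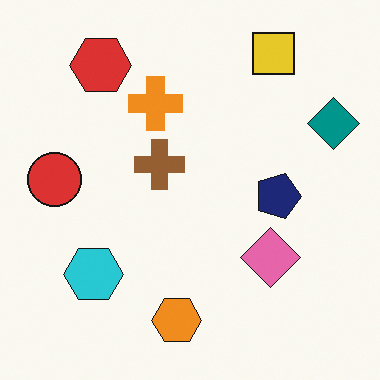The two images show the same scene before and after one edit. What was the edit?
The transformation is: rotated 90° clockwise.

The yellow square sits in the top-left of the first image and the top-right of the second — consistent with a whole-image 90° clockwise rotation.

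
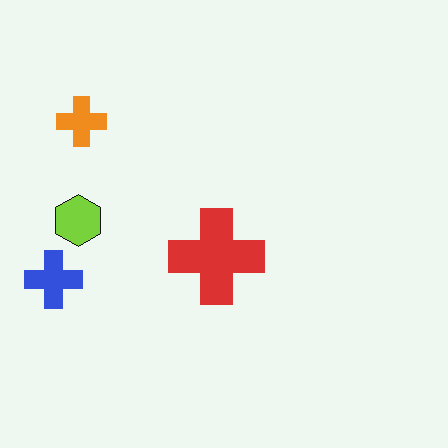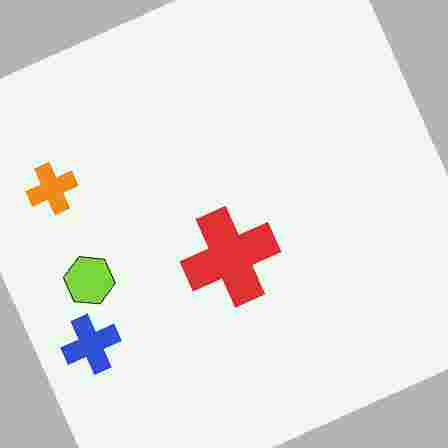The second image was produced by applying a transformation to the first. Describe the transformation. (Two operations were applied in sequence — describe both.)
The image was rotated counter-clockwise by a moderate amount, then degraded with heavy JPEG compression.

Every shape is tilted by the same angle and the image corners show triangular fill wedges — a whole-image rotation by a non-right angle. Blocky 8×8 compression artifacts appear around shape edges and the flat background shows ringing — characteristic JPEG degradation.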